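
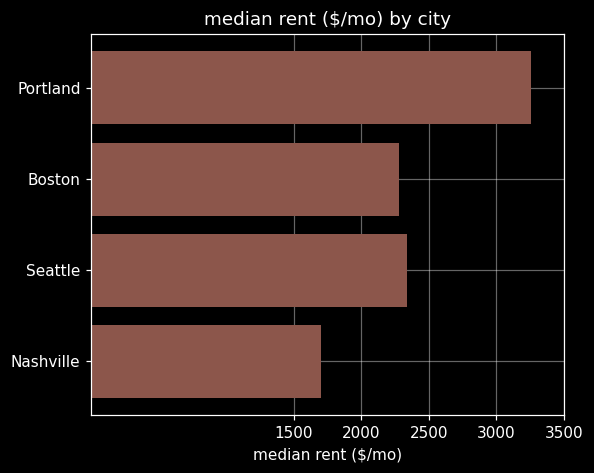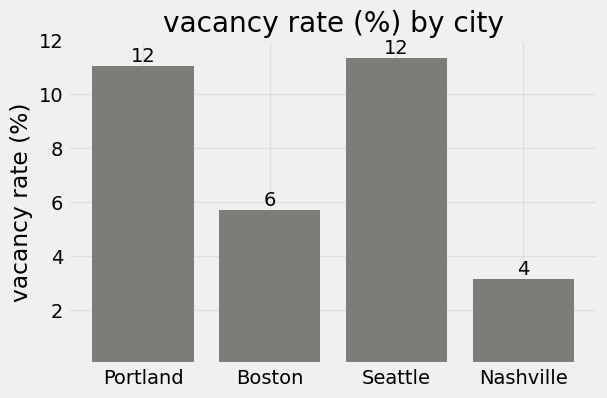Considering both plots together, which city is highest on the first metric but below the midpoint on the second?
Boston

Chart 2 median vacancy rate (%) ≈ 8; below-median cities: Boston, Nashville. Among those, Boston has the highest median rent ($/mo) (≈ 2500).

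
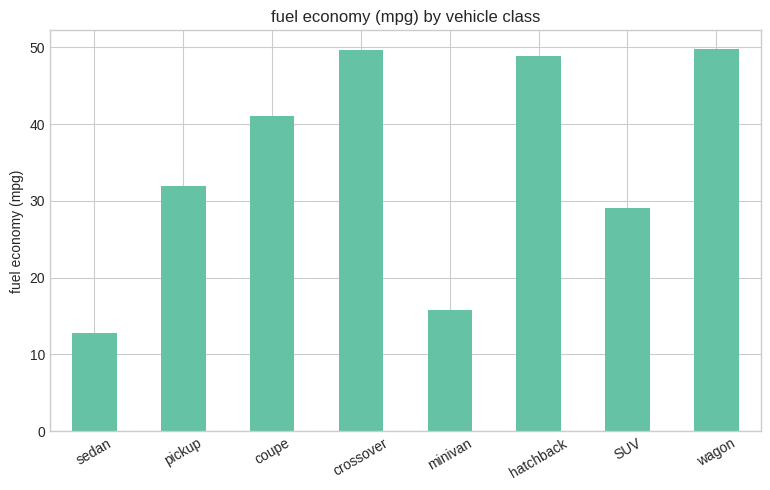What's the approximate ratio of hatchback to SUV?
hatchback ≈ 50, SUV ≈ 30; 50/30 ≈ 1.67.

≈ 1.67×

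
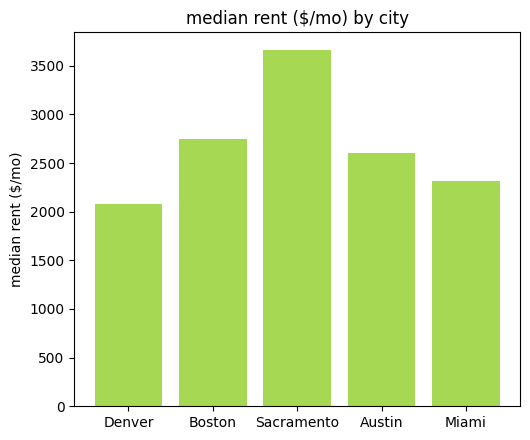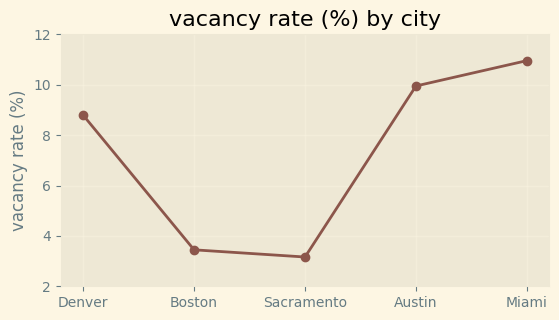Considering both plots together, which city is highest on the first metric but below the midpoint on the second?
Chart 2 median vacancy rate (%) ≈ 8; below-median cities: Boston, Sacramento. Among those, Sacramento has the highest median rent ($/mo) (≈ 3500).

Sacramento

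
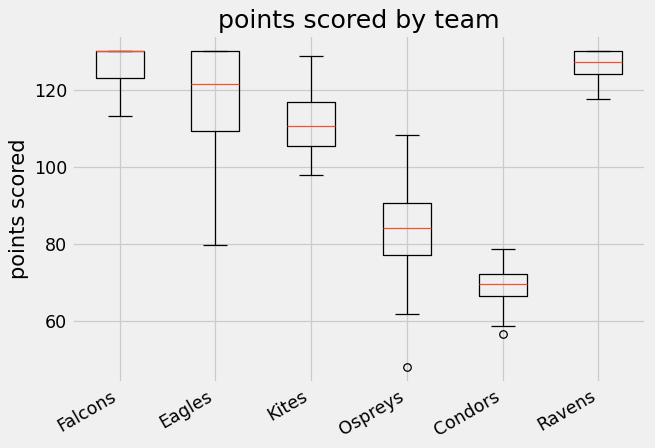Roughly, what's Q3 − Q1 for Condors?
Q3 ≈ 70, Q1 ≈ 65; IQR ≈ 5.

≈ 5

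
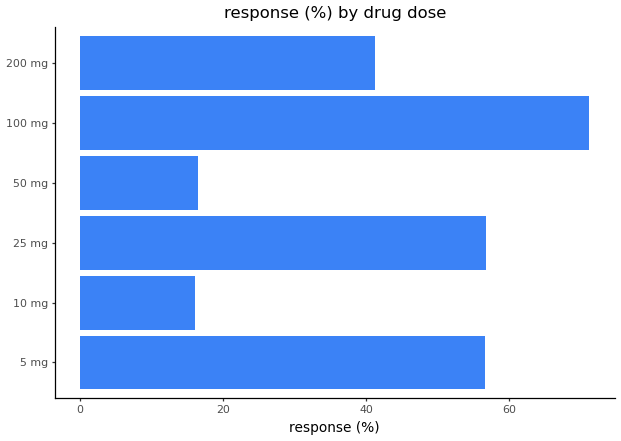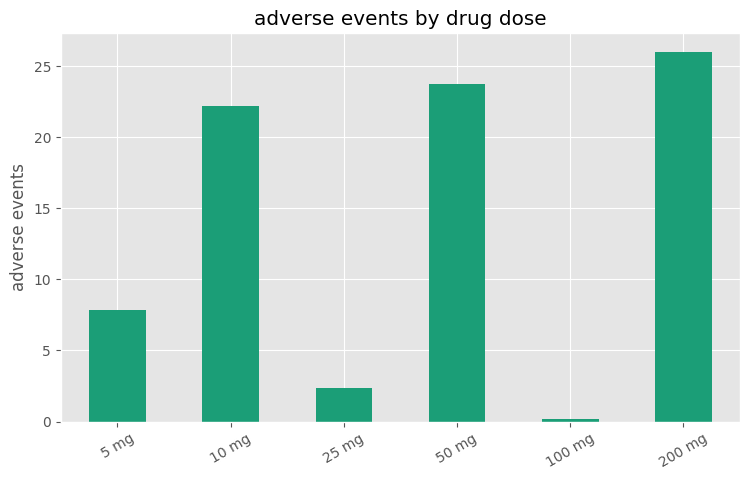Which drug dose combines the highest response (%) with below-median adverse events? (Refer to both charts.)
100 mg

Chart 2 median adverse events ≈ 15; below-median drug doses: 5 mg, 25 mg, 100 mg. Among those, 100 mg has the highest response (%) (≈ 70).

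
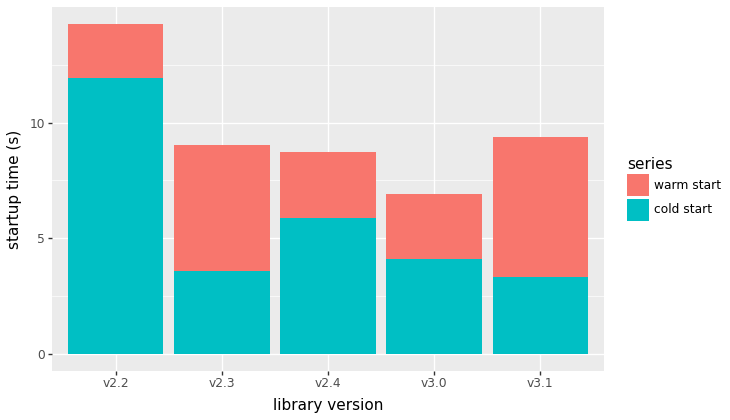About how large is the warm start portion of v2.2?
warm start top ≈ 14, bottom ≈ 12; segment ≈ 2.

≈ 2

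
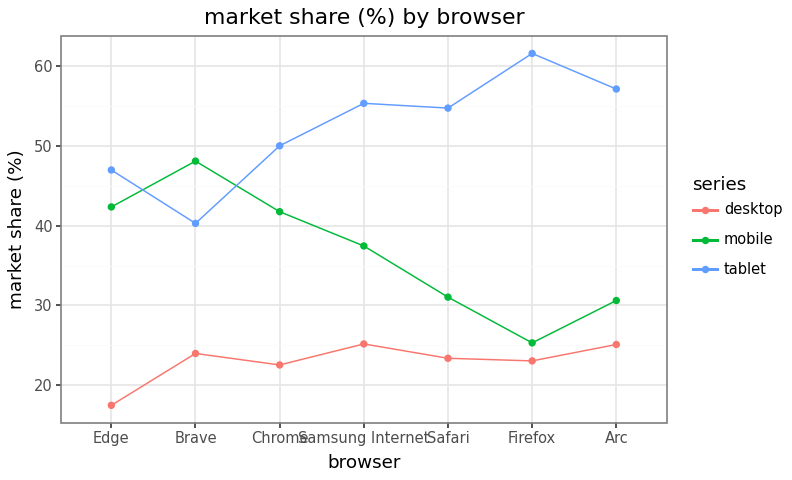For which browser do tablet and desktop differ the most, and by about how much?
Firefox: tablet ≈ 60, desktop ≈ 25 → gap ≈ 35. Next-largest (Arc) is only ≈ 30.

Firefox, ≈ 35 %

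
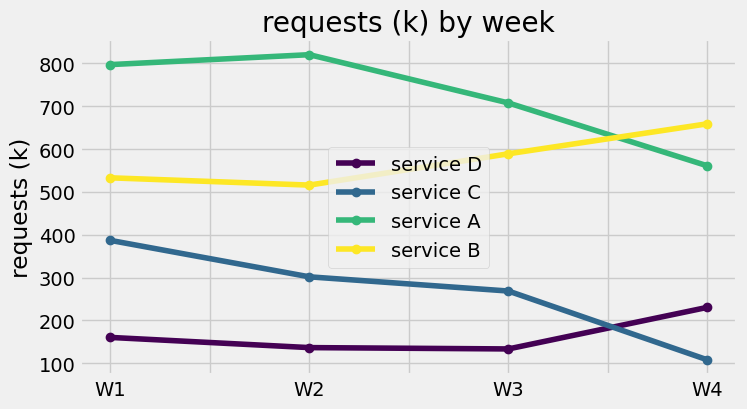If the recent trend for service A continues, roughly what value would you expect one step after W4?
Last three: 800, 700, 600 → slope ≈ -100/step → next ≈ 500.

≈ 500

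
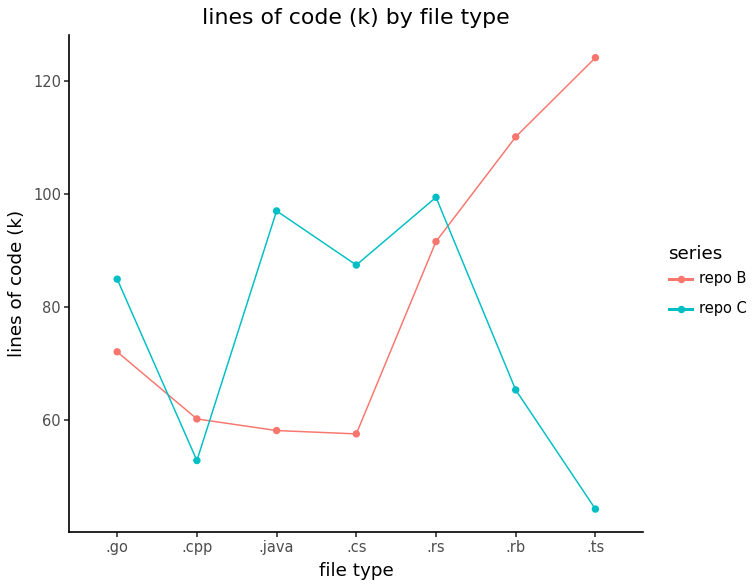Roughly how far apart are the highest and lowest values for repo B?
≈ 60

Max .ts ≈ 120, min .cs ≈ 60; range ≈ 60.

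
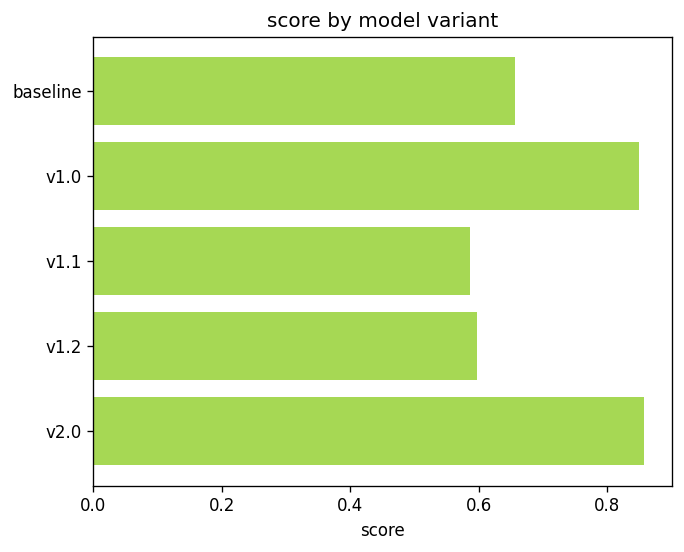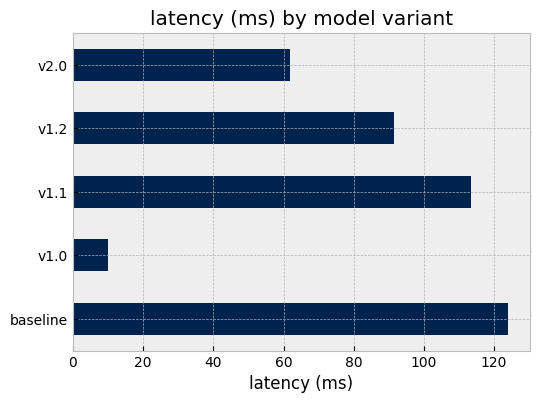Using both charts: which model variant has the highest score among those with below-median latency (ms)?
v2.0

Chart 2 median latency (ms) ≈ 100; below-median model variants: v1.0, v2.0. Among those, v2.0 has the highest score (≈ 0.9).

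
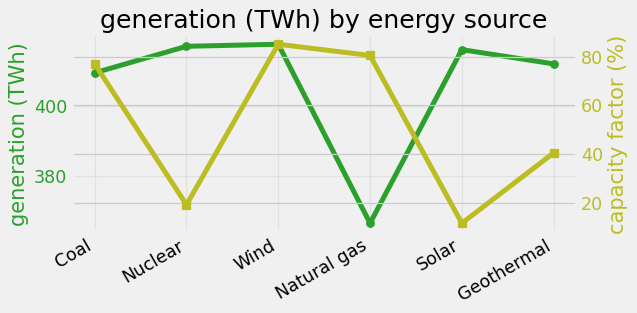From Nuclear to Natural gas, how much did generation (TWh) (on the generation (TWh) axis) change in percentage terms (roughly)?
≈ -12%

Nuclear ≈ 415, Natural gas ≈ 365; (365 − 415) / 415 ≈ -12%.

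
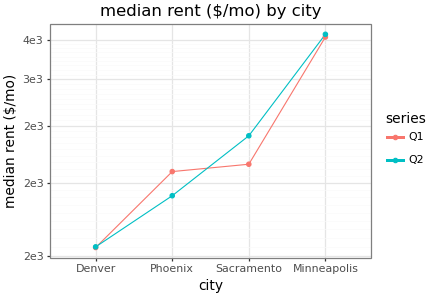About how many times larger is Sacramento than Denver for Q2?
Sacramento ≈ 2400, Denver ≈ 1600; 2400/1600 ≈ 1.5.

≈ 1.5×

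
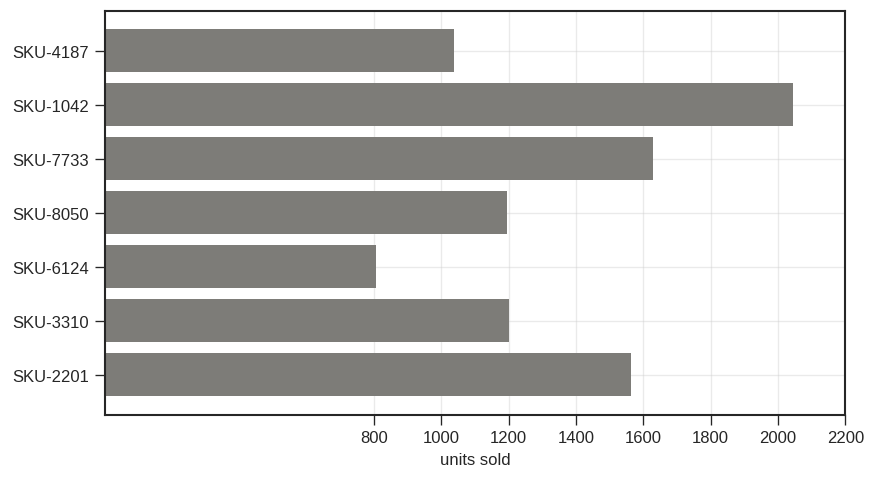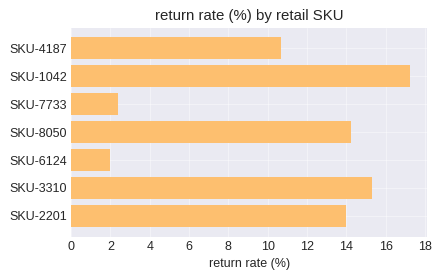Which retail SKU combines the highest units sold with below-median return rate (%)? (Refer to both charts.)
Chart 2 median return rate (%) ≈ 14; below-median retail SKUs: SKU-4187, SKU-7733, SKU-6124. Among those, SKU-7733 has the highest units sold (≈ 1600).

SKU-7733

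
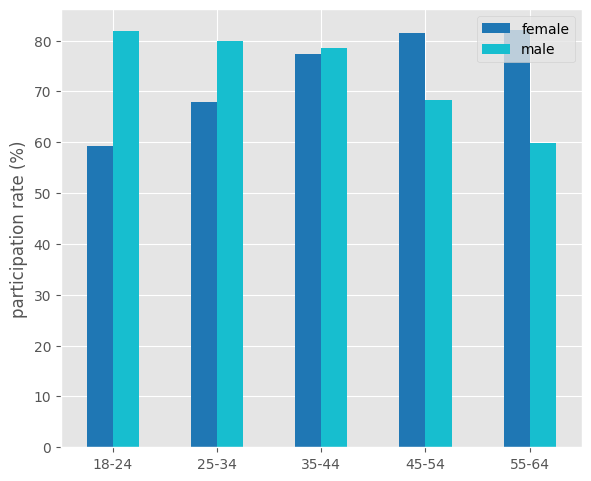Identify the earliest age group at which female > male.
35-44: female ≈ 80 vs male ≈ 80 (not yet); 45-54: female ≈ 80 vs male ≈ 70 (first crossover).

45-54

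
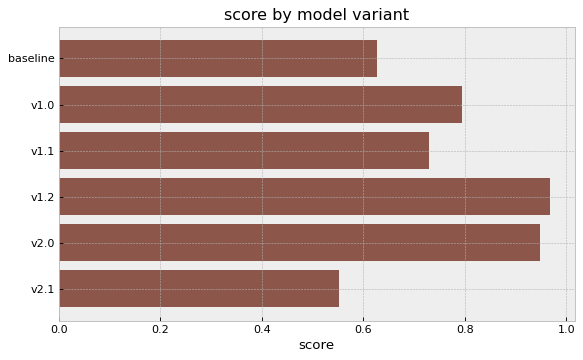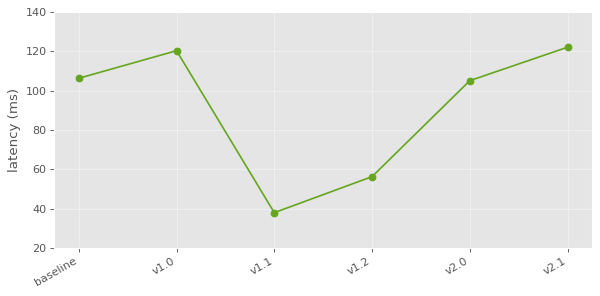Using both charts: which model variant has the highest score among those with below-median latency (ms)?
Chart 2 median latency (ms) ≈ 100; below-median model variants: v1.1, v1.2, v2.0. Among those, v1.2 has the highest score (≈ 1).

v1.2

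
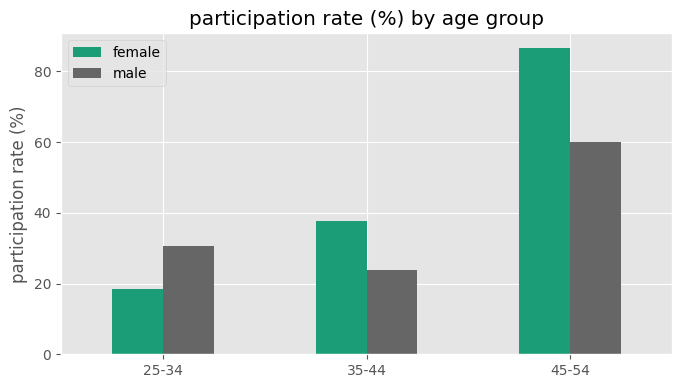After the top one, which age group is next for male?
Top 3 for male: 45-54 ≈ 60, 25-34 ≈ 30, 35-44 ≈ 20.

25-34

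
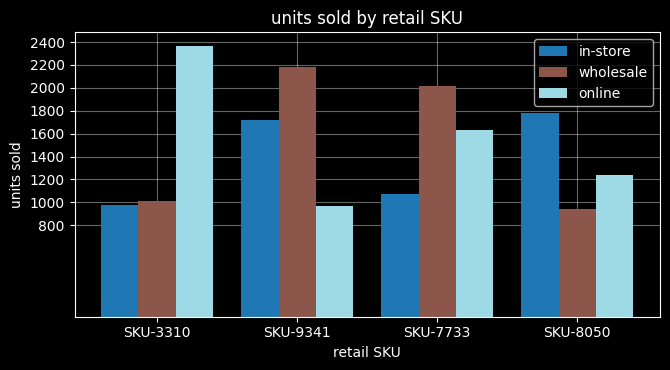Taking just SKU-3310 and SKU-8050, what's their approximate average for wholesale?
≈ 1000

(1000 + 1000) / 2 ≈ 1000.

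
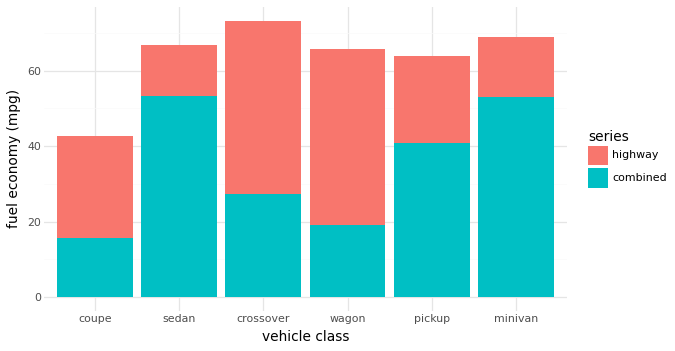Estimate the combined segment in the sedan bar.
combined top ≈ 50, bottom ≈ 0; segment ≈ 50.

≈ 50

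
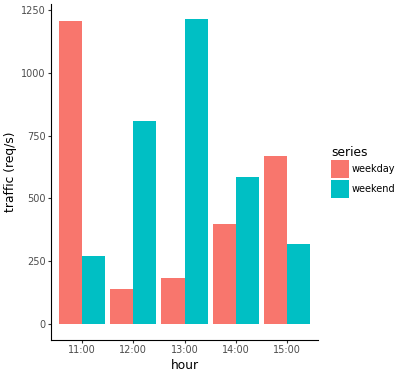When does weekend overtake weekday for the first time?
12:00

11:00: weekend ≈ 200 vs weekday ≈ 1200 (not yet); 12:00: weekend ≈ 800 vs weekday ≈ 200 (first crossover).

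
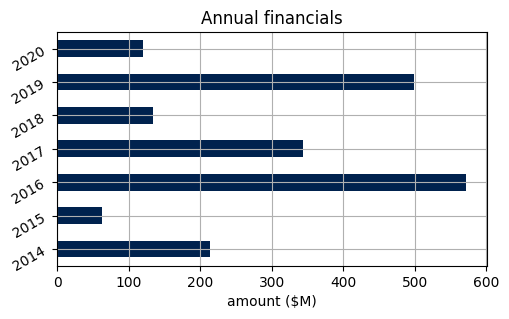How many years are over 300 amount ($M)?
3

Above 300: 2016, 2017, 2019.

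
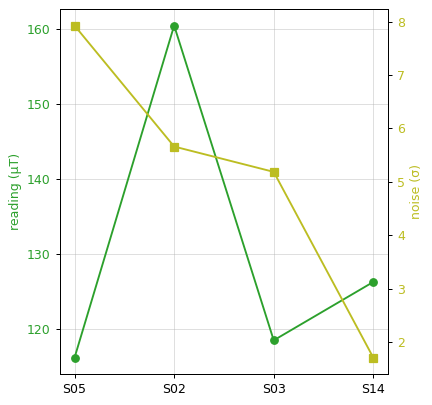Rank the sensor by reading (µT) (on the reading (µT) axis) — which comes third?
S03

Top 4 (on the reading (µT) axis): S02 ≈ 160, S14 ≈ 125, S03 ≈ 120, S05 ≈ 115.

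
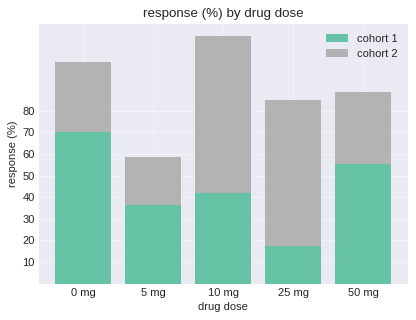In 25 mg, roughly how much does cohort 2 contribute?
≈ 70

cohort 2 top ≈ 90, bottom ≈ 20; segment ≈ 70.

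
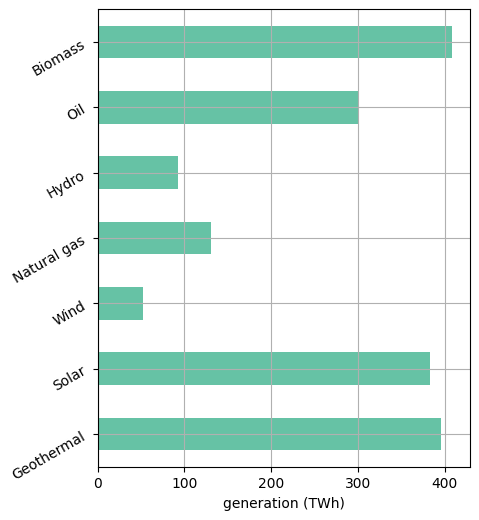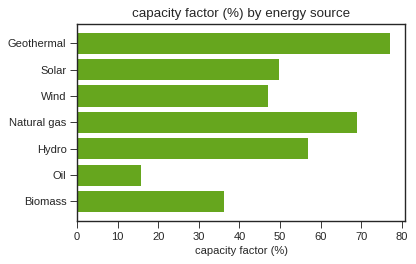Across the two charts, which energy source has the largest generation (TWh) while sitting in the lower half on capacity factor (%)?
Chart 2 median capacity factor (%) ≈ 50; below-median energy sources: Wind, Oil, Biomass. Among those, Biomass has the highest generation (TWh) (≈ 400).

Biomass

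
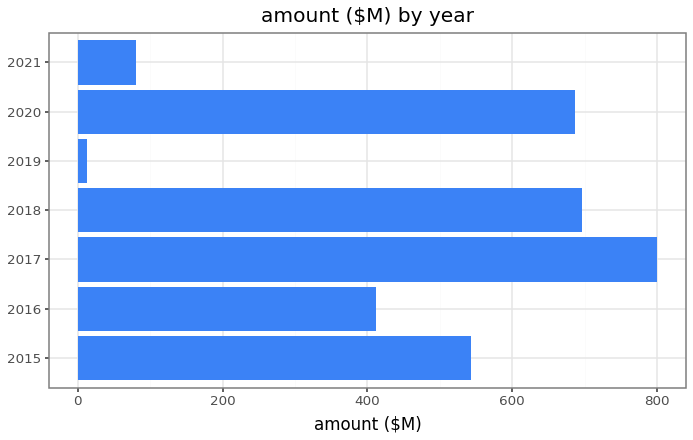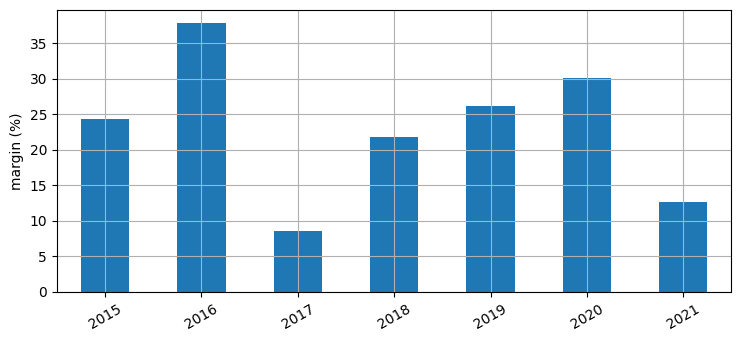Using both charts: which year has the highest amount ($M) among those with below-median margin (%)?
Chart 2 median margin (%) ≈ 25; below-median years: 2017, 2018, 2021. Among those, 2017 has the highest amount ($M) (≈ 800).

2017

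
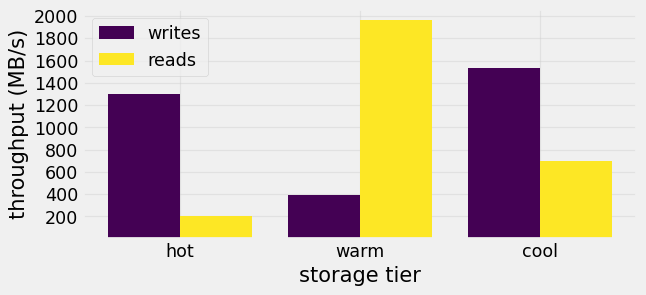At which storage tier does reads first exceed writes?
hot: reads ≈ 200 vs writes ≈ 1400 (not yet); warm: reads ≈ 2000 vs writes ≈ 400 (first crossover).

warm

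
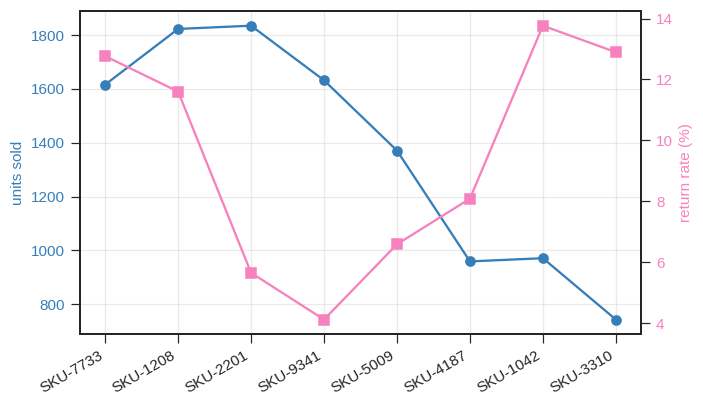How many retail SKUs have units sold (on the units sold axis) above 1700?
2

Above 1700: SKU-1208, SKU-2201.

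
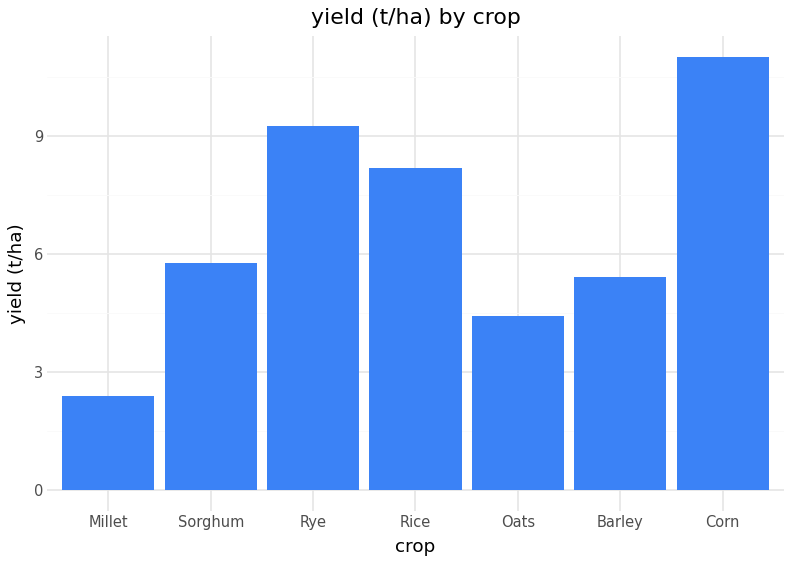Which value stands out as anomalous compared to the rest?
Corn ≈ 11; the rest sit between ≈ 2 and ≈ 9.

Corn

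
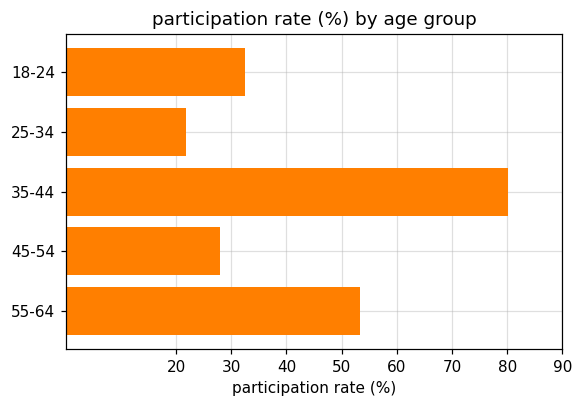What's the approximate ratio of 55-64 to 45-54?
≈ 1.67×

55-64 ≈ 50, 45-54 ≈ 30; 50/30 ≈ 1.67.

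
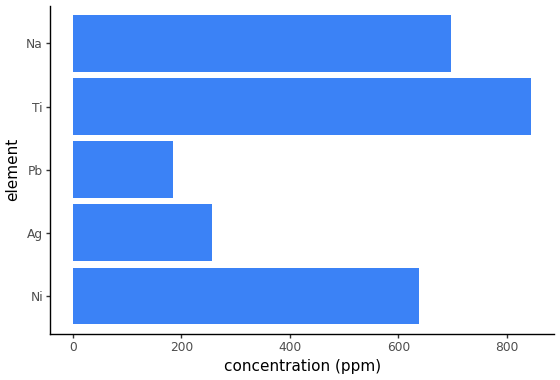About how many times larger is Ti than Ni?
Ti ≈ 800, Ni ≈ 600; 800/600 ≈ 1.33.

≈ 1.33×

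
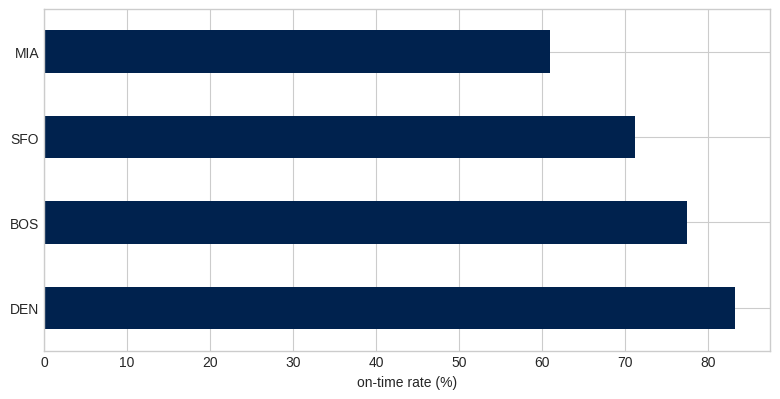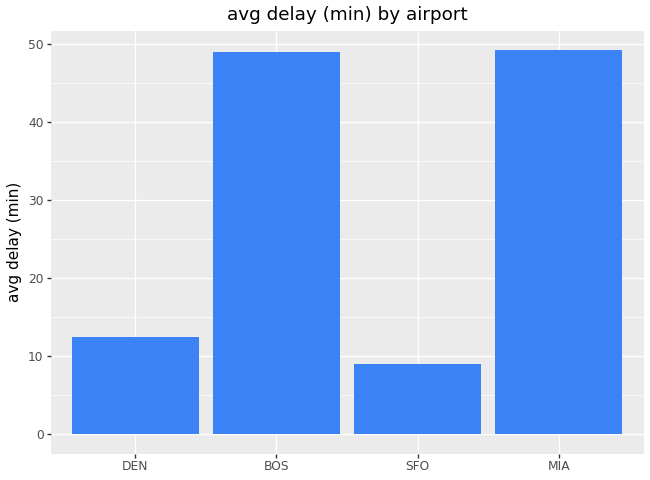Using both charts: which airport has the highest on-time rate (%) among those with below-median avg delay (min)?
DEN

Chart 2 median avg delay (min) ≈ 30; below-median airports: DEN, SFO. Among those, DEN has the highest on-time rate (%) (≈ 80).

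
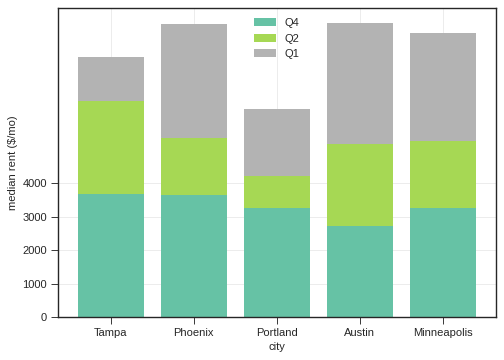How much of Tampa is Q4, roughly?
Q4 top ≈ 4000, bottom ≈ 0; segment ≈ 4000.

≈ 4000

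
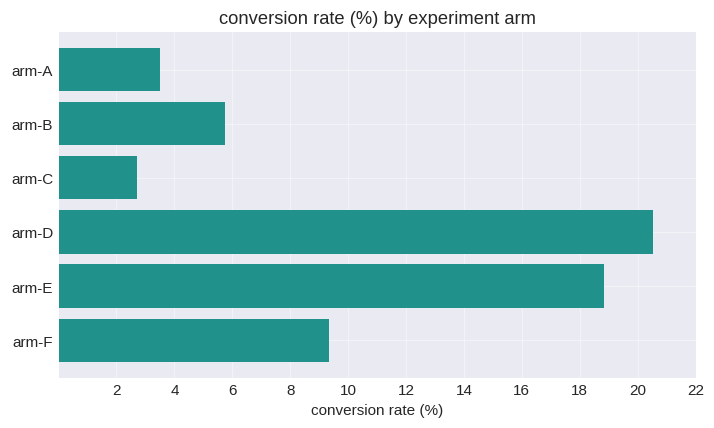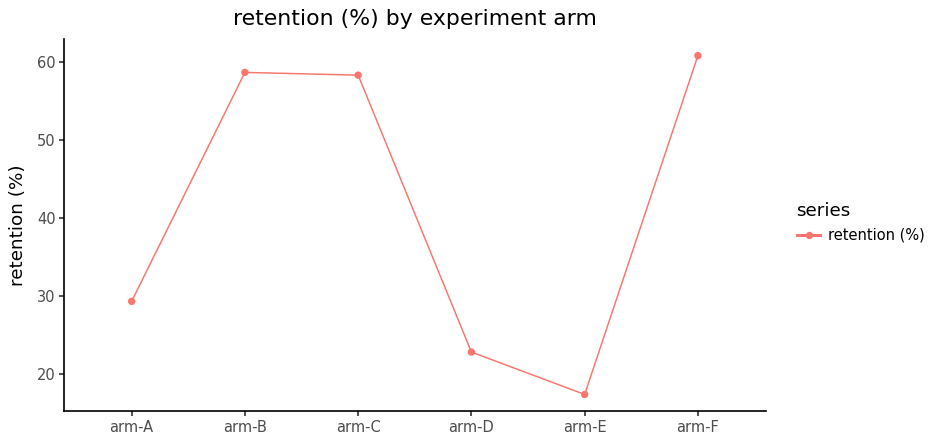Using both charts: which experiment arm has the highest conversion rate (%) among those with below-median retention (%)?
arm-D

Chart 2 median retention (%) ≈ 40; below-median experiment arms: arm-A, arm-D, arm-E. Among those, arm-D has the highest conversion rate (%) (≈ 20).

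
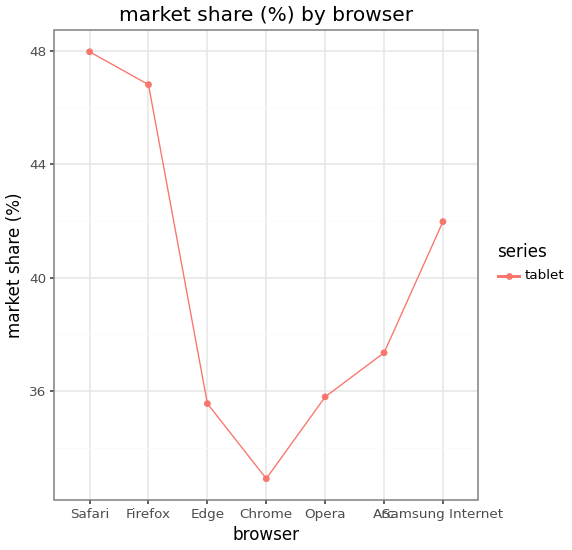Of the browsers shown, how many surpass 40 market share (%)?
3

Above 40: Safari, Firefox, Samsung Internet.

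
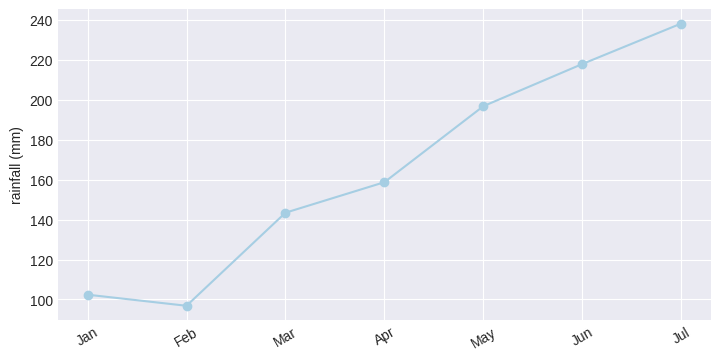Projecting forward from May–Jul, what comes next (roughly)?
≈ 260

Last three: 200, 220, 240 → slope ≈ 20/step → next ≈ 260.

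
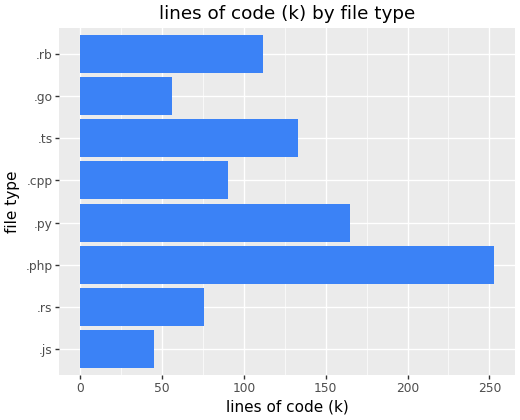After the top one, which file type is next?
Top 3: .php ≈ 250, .py ≈ 175, .ts ≈ 125.

.py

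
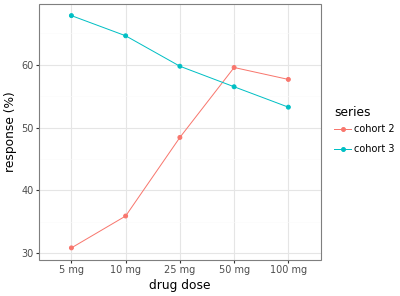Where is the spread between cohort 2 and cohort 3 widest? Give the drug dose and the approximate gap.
5 mg: cohort 2 ≈ 30, cohort 3 ≈ 70 → gap ≈ 40. Next-largest (10 mg) is only ≈ 30.

5 mg, ≈ 40 %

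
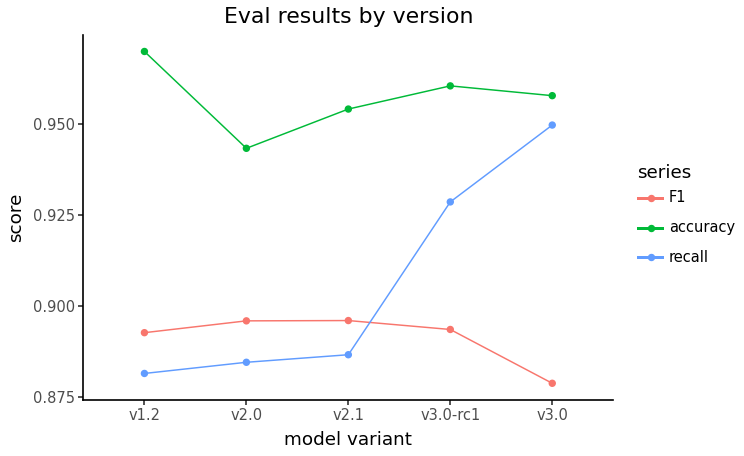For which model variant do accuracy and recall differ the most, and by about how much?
v1.2, ≈ 0.09

v1.2: accuracy ≈ 0.97, recall ≈ 0.88 → gap ≈ 0.09. Next-largest (v2.1) is only ≈ 0.06.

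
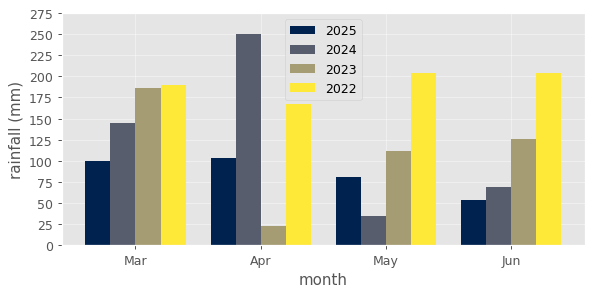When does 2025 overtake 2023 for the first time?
Apr

Mar: 2025 ≈ 100 vs 2023 ≈ 175 (not yet); Apr: 2025 ≈ 100 vs 2023 ≈ 25 (first crossover).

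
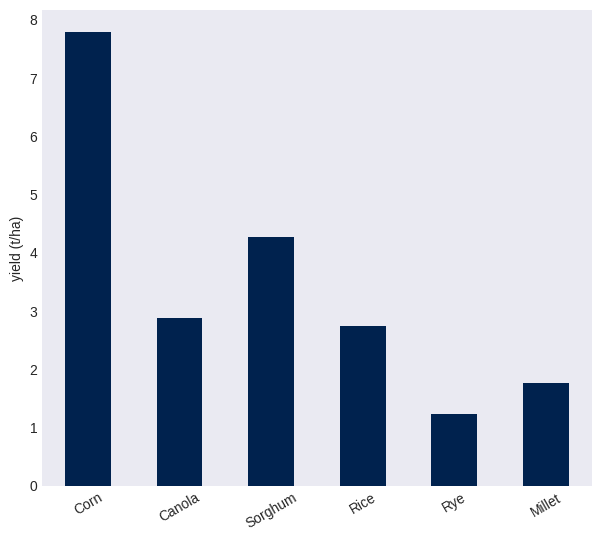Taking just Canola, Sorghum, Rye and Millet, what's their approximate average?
≈ 2

(3 + 4 + 1 + 2) / 4 ≈ 2.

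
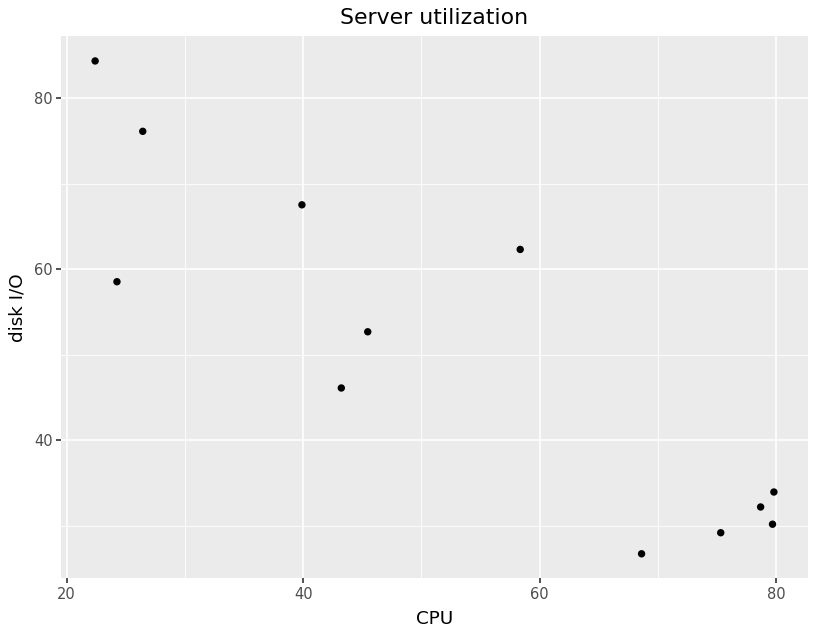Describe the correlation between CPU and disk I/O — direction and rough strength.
Points are negatively correlated; strong (|r| ≈ 0.9).

negative, strong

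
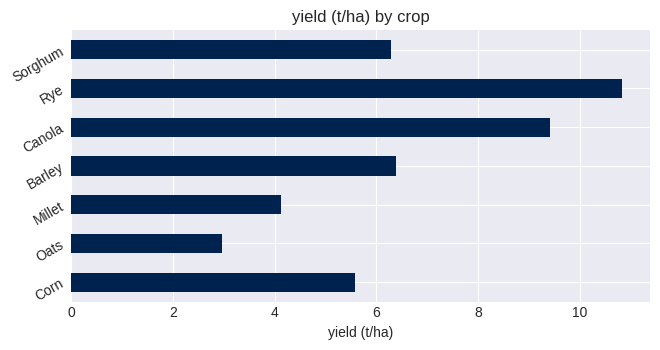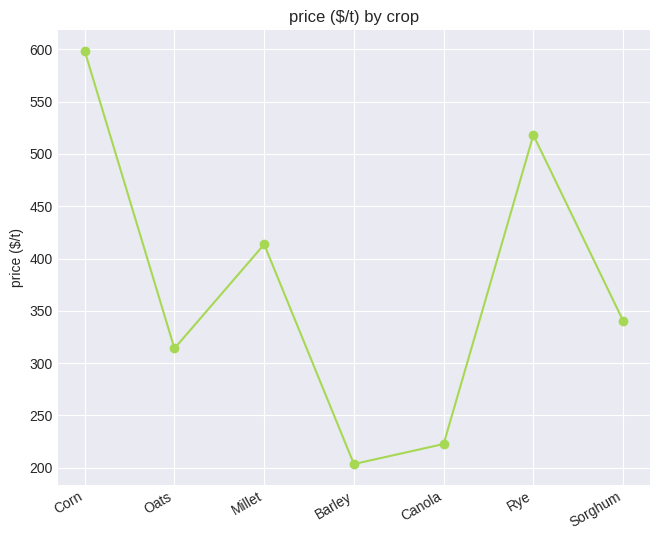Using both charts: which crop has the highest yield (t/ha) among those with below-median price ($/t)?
Canola

Chart 2 median price ($/t) ≈ 300; below-median crops: Oats, Barley, Canola. Among those, Canola has the highest yield (t/ha) (≈ 9).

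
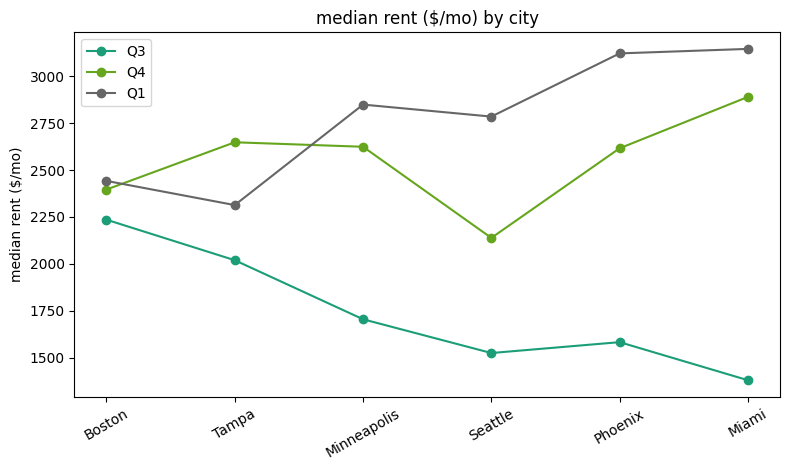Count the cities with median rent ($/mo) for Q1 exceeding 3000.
Above 3000: Phoenix, Miami.

2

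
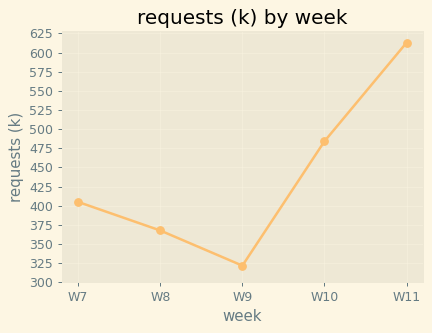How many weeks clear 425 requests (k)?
2

Above 425: W10, W11.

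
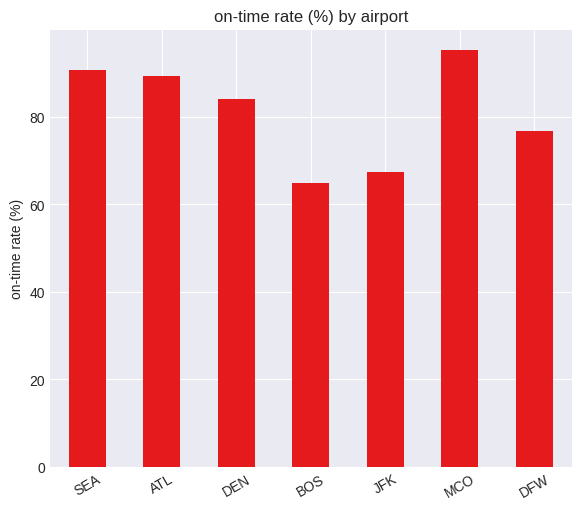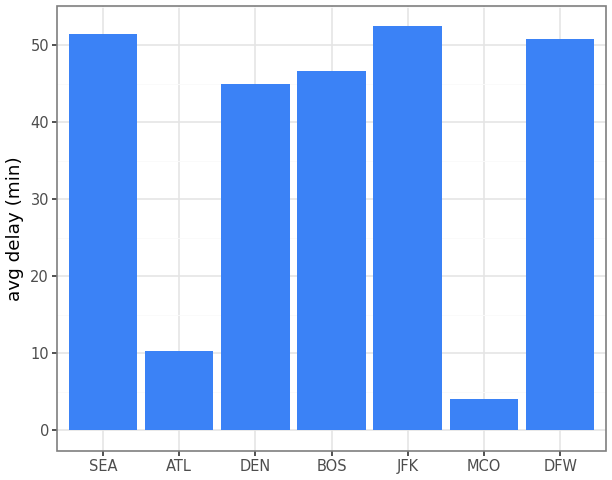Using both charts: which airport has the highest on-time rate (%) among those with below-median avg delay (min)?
MCO

Chart 2 median avg delay (min) ≈ 45; below-median airports: ATL, DEN, MCO. Among those, MCO has the highest on-time rate (%) (≈ 100).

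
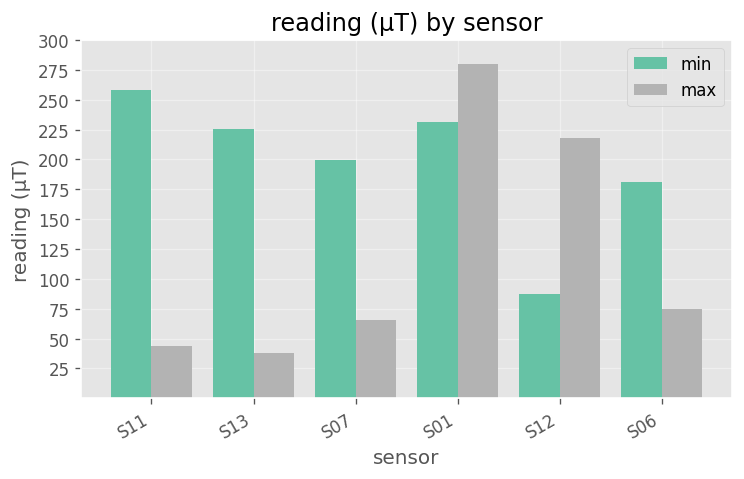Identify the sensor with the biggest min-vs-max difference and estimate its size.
S11: min ≈ 250, max ≈ 50 → gap ≈ 200. Next-largest (S13) is only ≈ 175.

S11, ≈ 200 µT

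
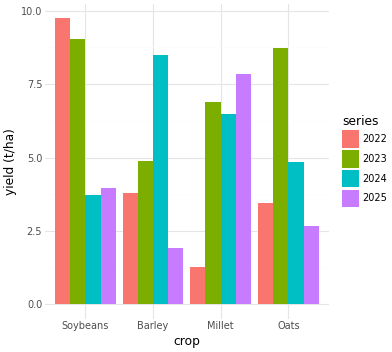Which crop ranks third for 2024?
Oats

Top 4 for 2024: Barley ≈ 8, Millet ≈ 6, Oats ≈ 5, Soybeans ≈ 4.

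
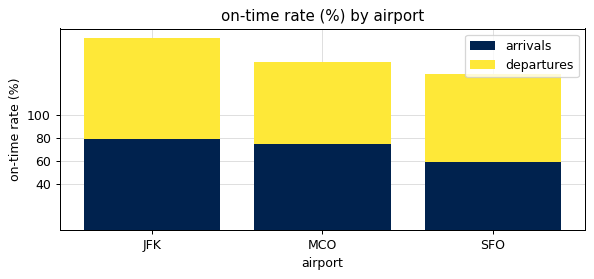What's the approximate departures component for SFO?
departures top ≈ 140, bottom ≈ 60; segment ≈ 80.

≈ 80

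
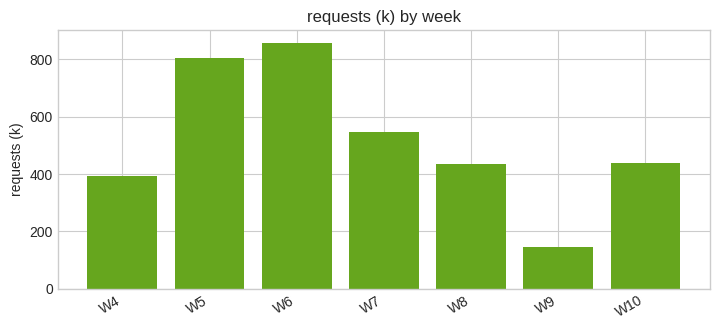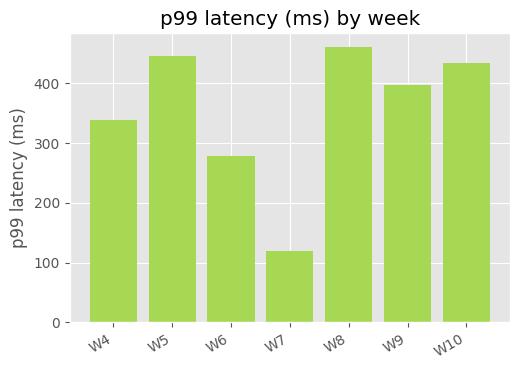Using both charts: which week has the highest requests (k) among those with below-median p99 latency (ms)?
W6

Chart 2 median p99 latency (ms) ≈ 400; below-median weeks: W4, W6, W7. Among those, W6 has the highest requests (k) (≈ 900).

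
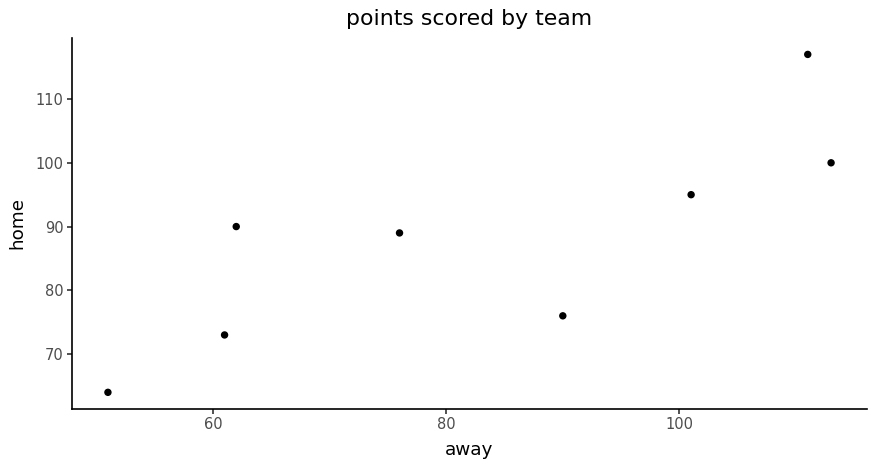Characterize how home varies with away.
Points are positively correlated; strong (|r| ≈ 0.8).

positive, strong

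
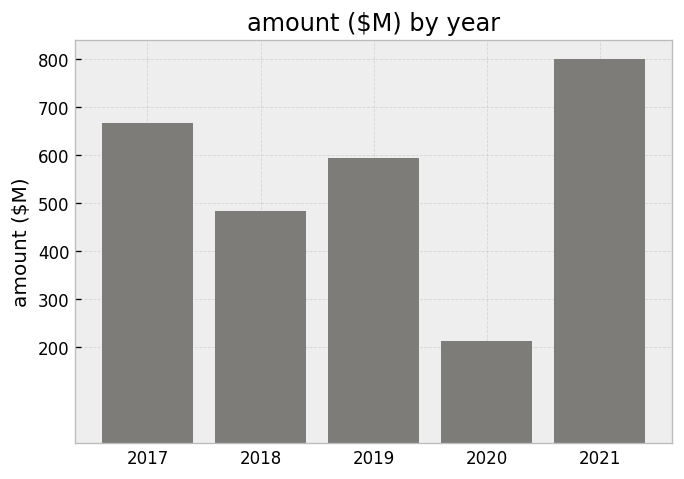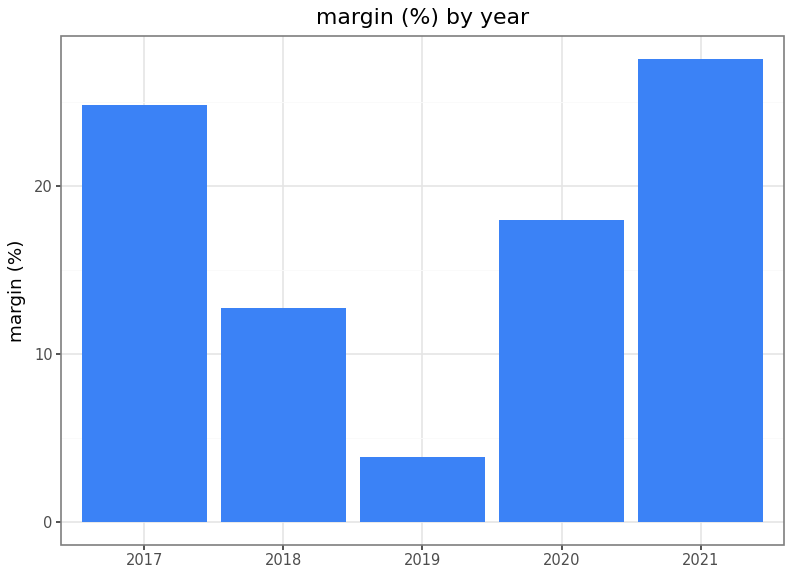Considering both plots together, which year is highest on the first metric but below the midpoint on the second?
2019

Chart 2 median margin (%) ≈ 20; below-median years: 2018, 2019. Among those, 2019 has the highest amount ($M) (≈ 600).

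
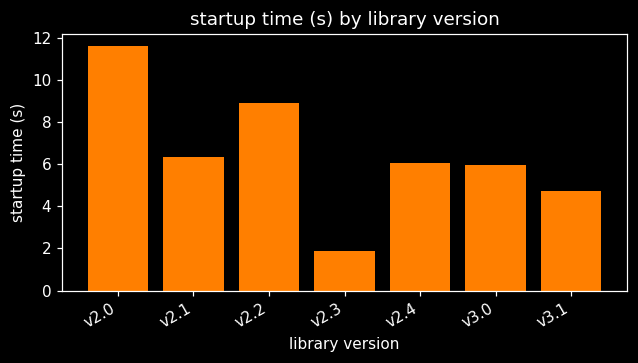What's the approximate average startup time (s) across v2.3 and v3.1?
(2 + 5) / 2 ≈ 4.

≈ 4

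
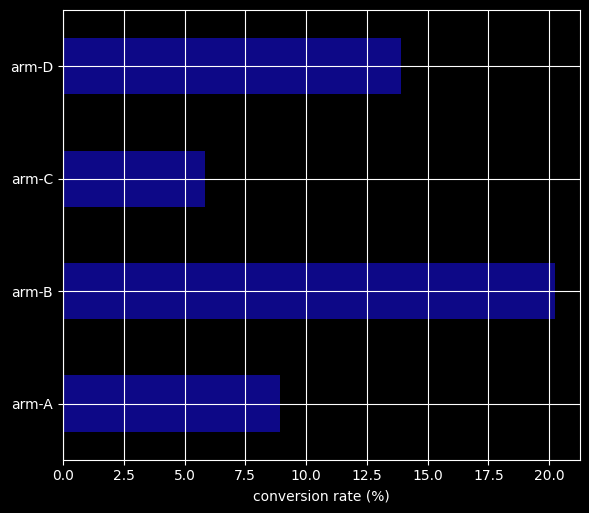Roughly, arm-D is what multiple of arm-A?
≈ 1.75×

arm-D ≈ 14, arm-A ≈ 8; 14/8 ≈ 1.75.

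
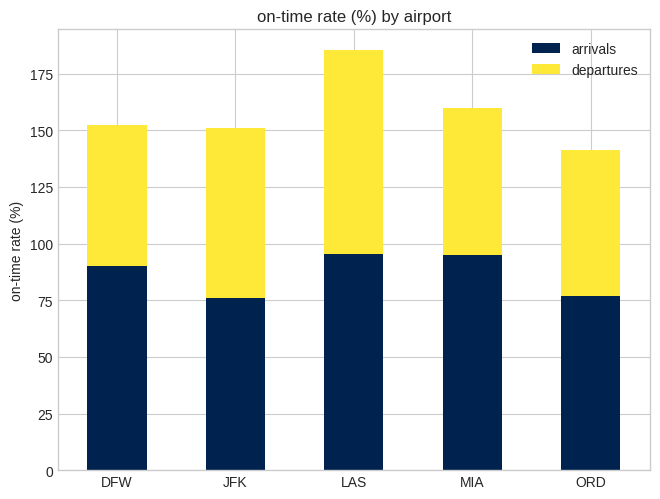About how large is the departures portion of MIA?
departures top ≈ 160, bottom ≈ 100; segment ≈ 60.

≈ 60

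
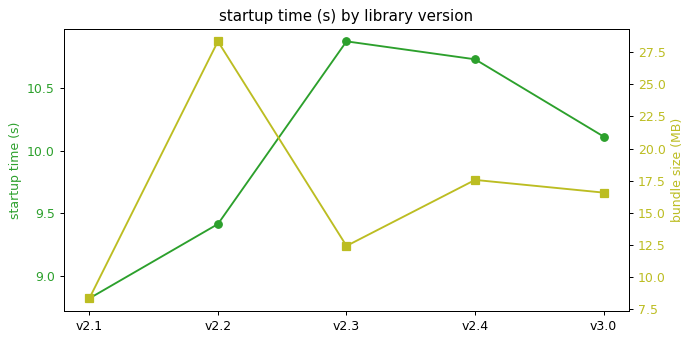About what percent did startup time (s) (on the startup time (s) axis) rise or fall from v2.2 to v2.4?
v2.2 ≈ 9.4, v2.4 ≈ 10.8; (10.8 − 9.4) / 9.4 ≈ +14.9%.

≈ +14.9%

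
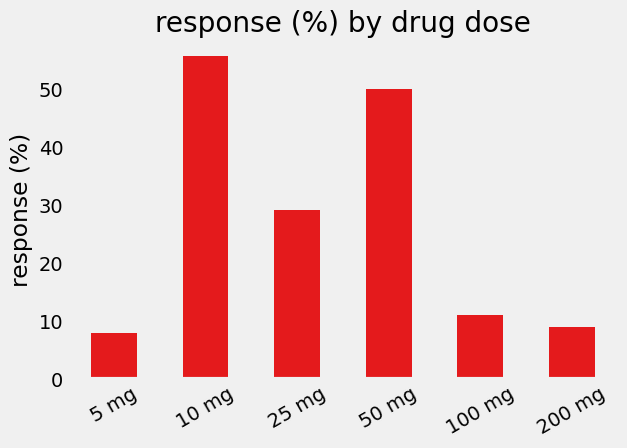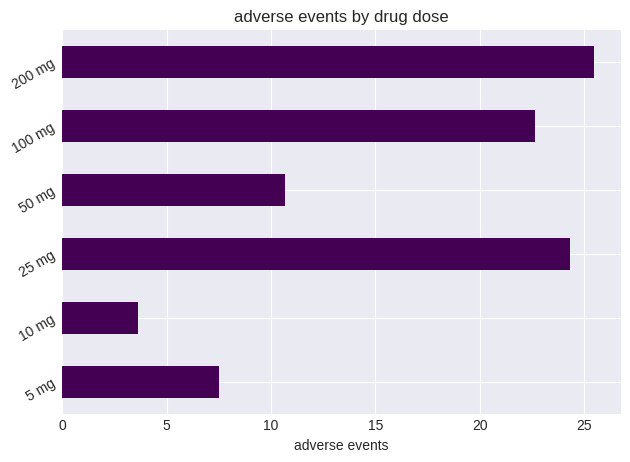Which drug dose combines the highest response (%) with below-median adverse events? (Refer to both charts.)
Chart 2 median adverse events ≈ 15; below-median drug doses: 5 mg, 10 mg, 50 mg. Among those, 10 mg has the highest response (%) (≈ 60).

10 mg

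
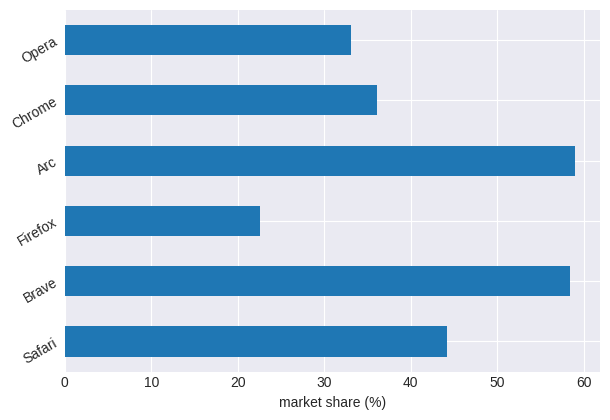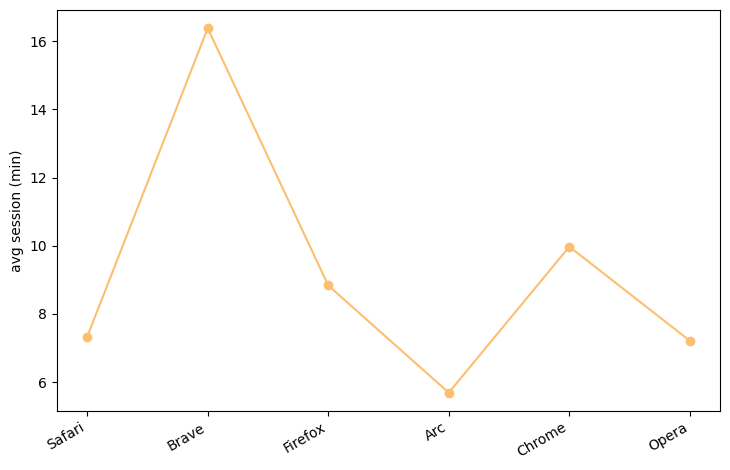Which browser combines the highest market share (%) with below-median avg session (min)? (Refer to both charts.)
Arc

Chart 2 median avg session (min) ≈ 8; below-median browsers: Safari, Arc, Opera. Among those, Arc has the highest market share (%) (≈ 60).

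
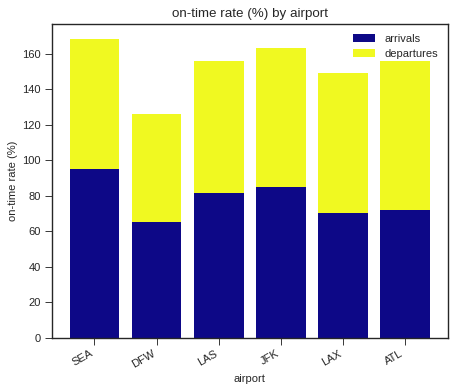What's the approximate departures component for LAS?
≈ 80

departures top ≈ 160, bottom ≈ 80; segment ≈ 80.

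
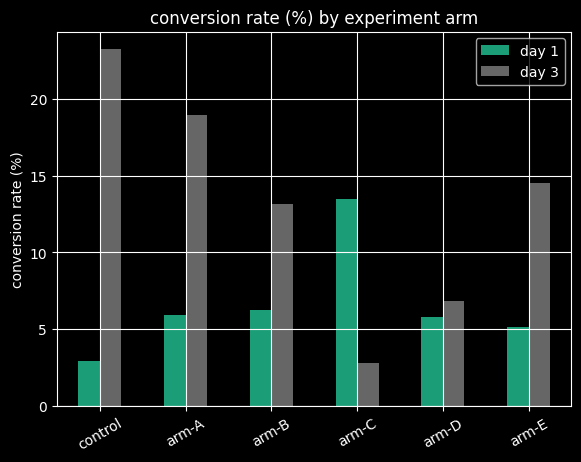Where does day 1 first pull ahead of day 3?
arm-B: day 1 ≈ 6 vs day 3 ≈ 14 (not yet); arm-C: day 1 ≈ 14 vs day 3 ≈ 2 (first crossover).

arm-C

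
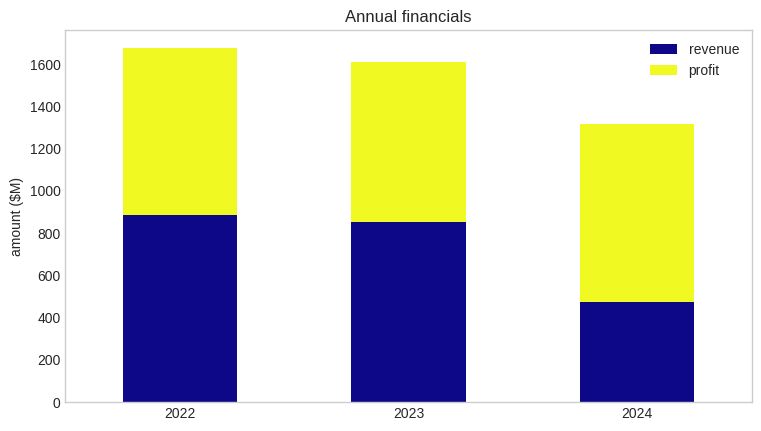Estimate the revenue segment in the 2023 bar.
≈ 800

revenue top ≈ 800, bottom ≈ 0; segment ≈ 800.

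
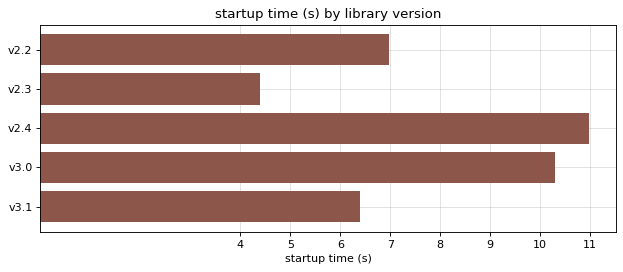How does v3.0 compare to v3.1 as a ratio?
≈ 1.67×

v3.0 ≈ 10, v3.1 ≈ 6; 10/6 ≈ 1.67.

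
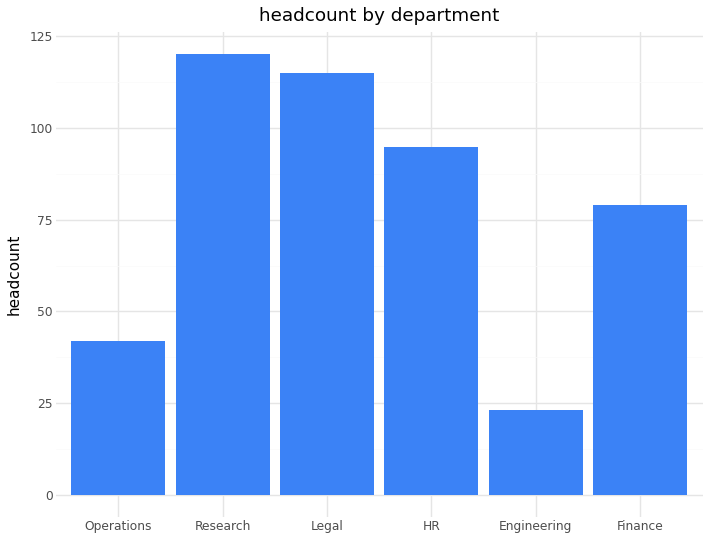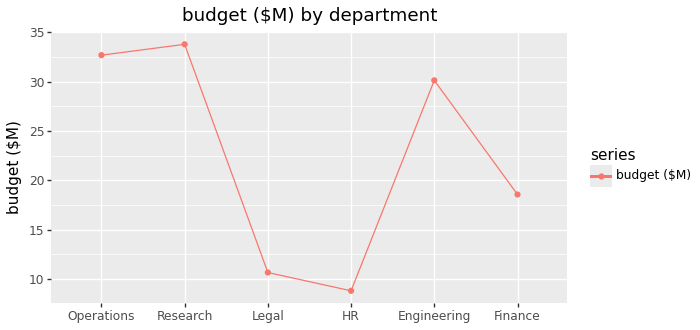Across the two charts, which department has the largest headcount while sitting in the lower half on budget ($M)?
Legal

Chart 2 median budget ($M) ≈ 25; below-median departments: Legal, HR, Finance. Among those, Legal has the highest headcount (≈ 120).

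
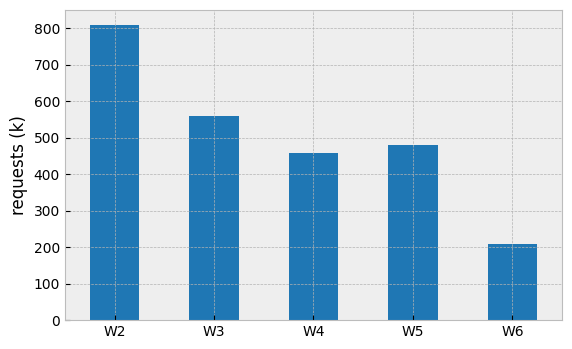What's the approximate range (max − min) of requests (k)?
≈ 600

Max W2 ≈ 800, min W6 ≈ 200; range ≈ 600.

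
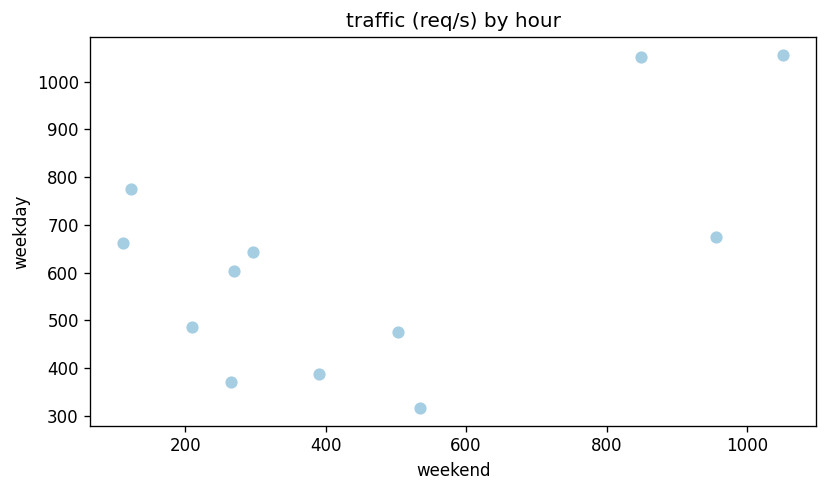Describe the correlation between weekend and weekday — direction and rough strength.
positive, moderate

Points are positively correlated; moderate (|r| ≈ 0.5).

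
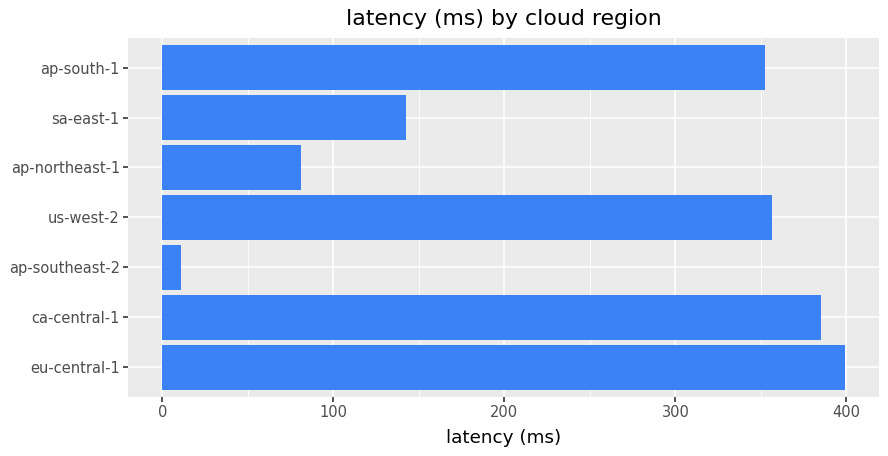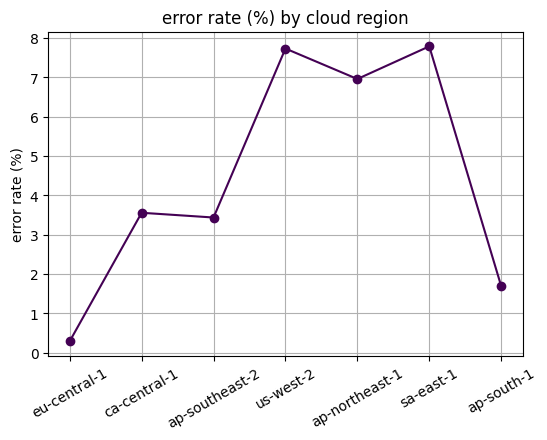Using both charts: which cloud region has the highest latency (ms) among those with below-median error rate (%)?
eu-central-1

Chart 2 median error rate (%) ≈ 4; below-median cloud regions: eu-central-1, ap-southeast-2, ap-south-1. Among those, eu-central-1 has the highest latency (ms) (≈ 400).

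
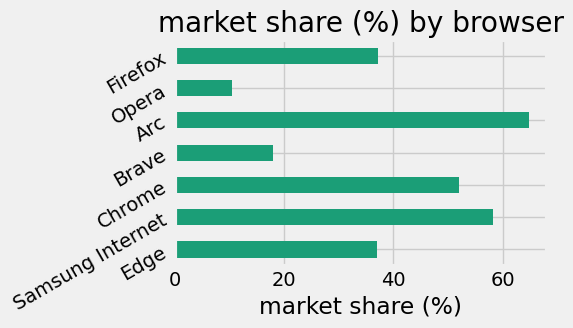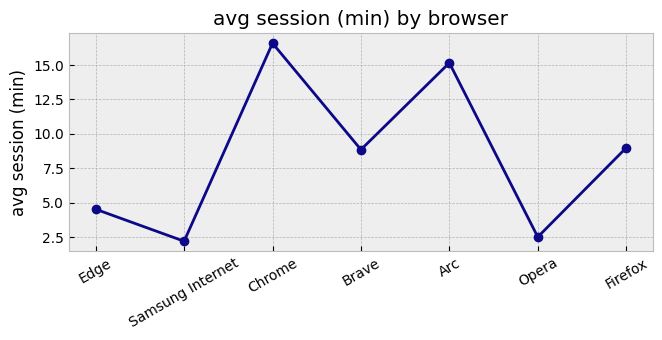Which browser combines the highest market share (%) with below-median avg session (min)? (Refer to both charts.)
Samsung Internet

Chart 2 median avg session (min) ≈ 8; below-median browsers: Edge, Samsung Internet, Opera. Among those, Samsung Internet has the highest market share (%) (≈ 60).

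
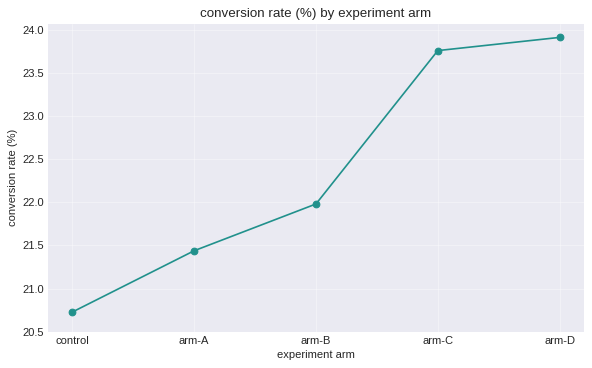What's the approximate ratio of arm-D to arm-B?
≈ 1.09×

arm-D ≈ 24.0, arm-B ≈ 22.0; 24.0/22.0 ≈ 1.09.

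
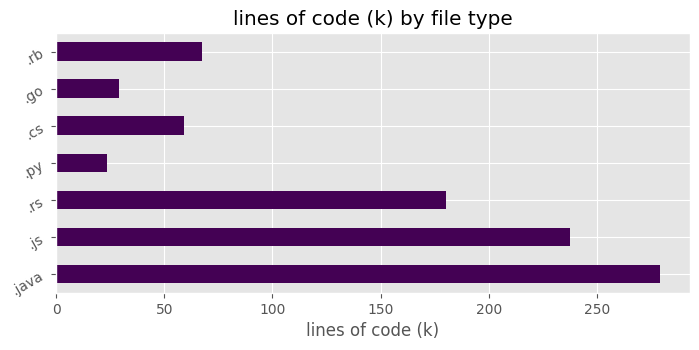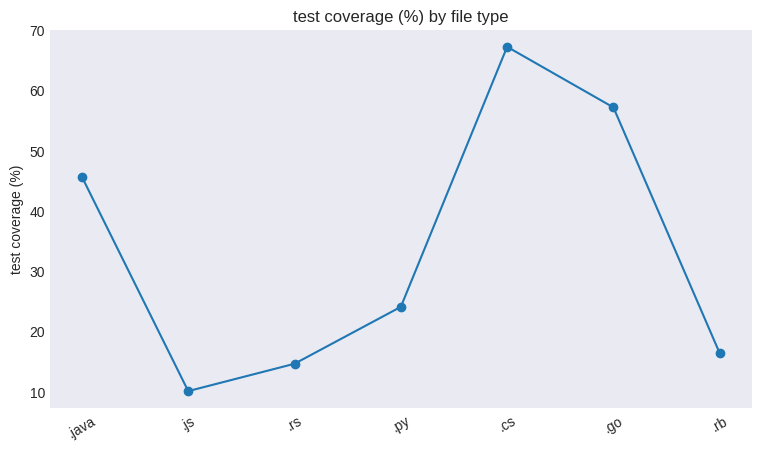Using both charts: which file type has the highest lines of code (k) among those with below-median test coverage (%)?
Chart 2 median test coverage (%) ≈ 20; below-median file types: .js, .rs, .rb. Among those, .js has the highest lines of code (k) (≈ 250).

.js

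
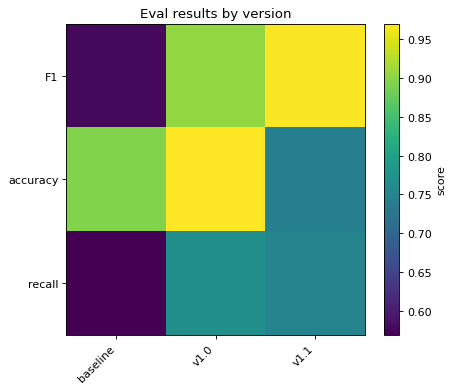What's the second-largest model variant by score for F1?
Top 3 for F1: v1.1 ≈ 0.95, v1.0 ≈ 0.90, baseline ≈ 0.60.

v1.0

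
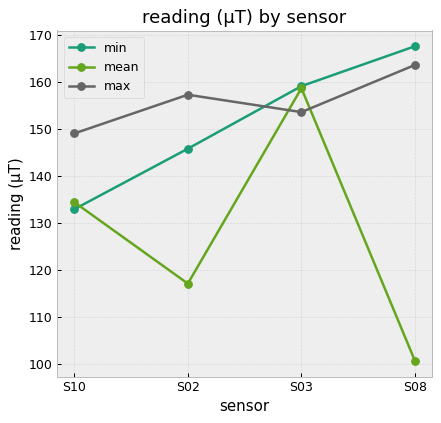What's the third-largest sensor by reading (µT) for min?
Top 4 for min: S08 ≈ 170, S03 ≈ 160, S02 ≈ 150, S10 ≈ 130.

S02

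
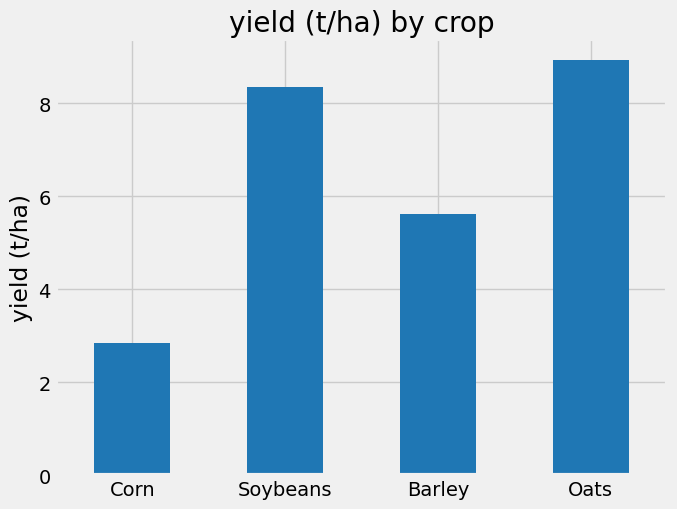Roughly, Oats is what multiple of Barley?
Oats ≈ 9, Barley ≈ 6; 9/6 ≈ 1.5.

≈ 1.5×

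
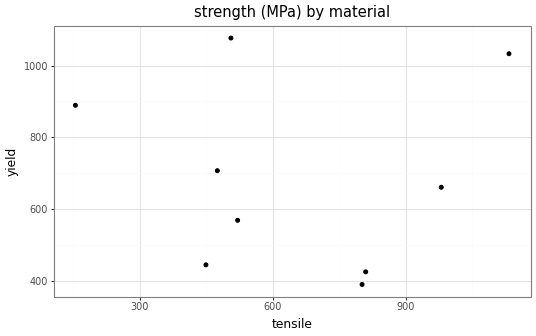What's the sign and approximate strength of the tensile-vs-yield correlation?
Points are roughly uncorrelated; weak (|r| ≈ 0.0).

no clear correlation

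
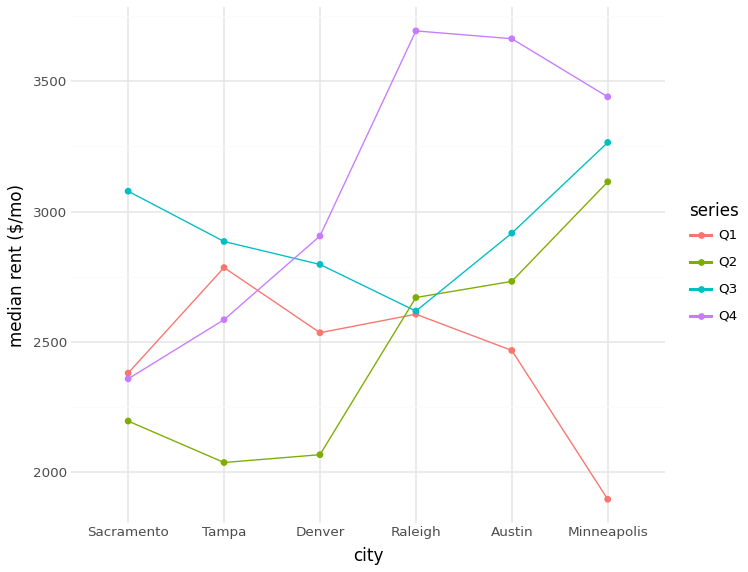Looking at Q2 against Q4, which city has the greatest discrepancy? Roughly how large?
Raleigh, ≈ 1000 $/mo

Raleigh: Q2 ≈ 2600, Q4 ≈ 3600 → gap ≈ 1000. Next-largest (Austin) is only ≈ 800.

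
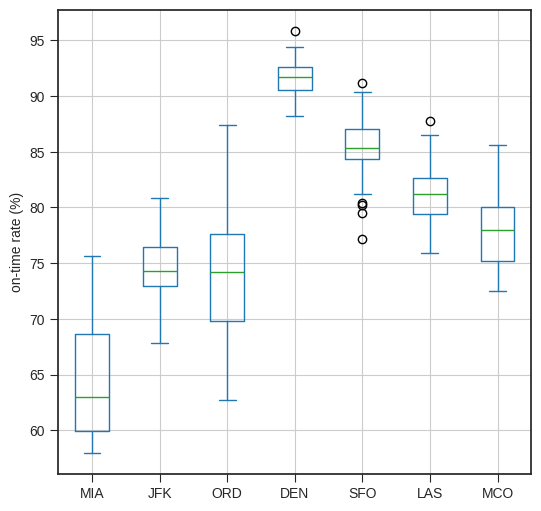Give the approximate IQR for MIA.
≈ 10

Q3 ≈ 70, Q1 ≈ 60; IQR ≈ 10.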